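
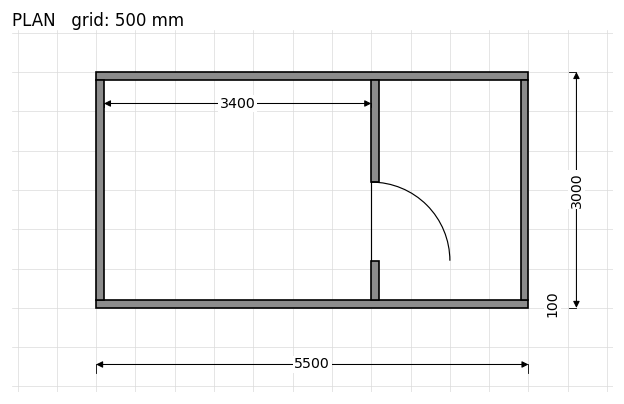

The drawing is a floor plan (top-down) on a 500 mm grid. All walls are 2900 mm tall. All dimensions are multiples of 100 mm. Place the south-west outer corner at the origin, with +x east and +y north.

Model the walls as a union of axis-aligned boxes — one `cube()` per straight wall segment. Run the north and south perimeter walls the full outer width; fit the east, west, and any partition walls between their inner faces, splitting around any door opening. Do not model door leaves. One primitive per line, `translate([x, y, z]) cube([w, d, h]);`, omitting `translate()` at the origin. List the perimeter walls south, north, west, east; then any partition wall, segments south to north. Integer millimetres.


cube([5500, 100, 2900]);
translate([0, 2900, 0]) cube([5500, 100, 2900]);
translate([0, 100, 0]) cube([100, 2800, 2900]);
translate([5400, 100, 0]) cube([100, 2800, 2900]);
translate([3500, 100, 0]) cube([100, 500, 2900]);
translate([3500, 1600, 0]) cube([100, 1300, 2900]);


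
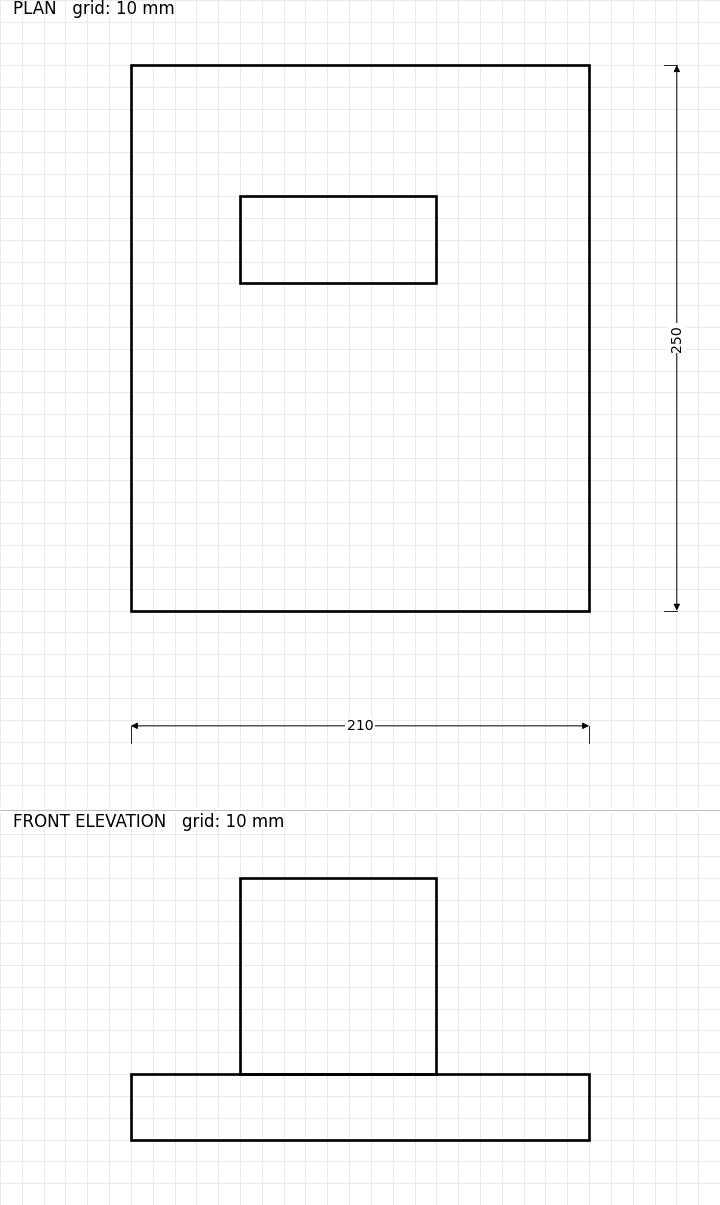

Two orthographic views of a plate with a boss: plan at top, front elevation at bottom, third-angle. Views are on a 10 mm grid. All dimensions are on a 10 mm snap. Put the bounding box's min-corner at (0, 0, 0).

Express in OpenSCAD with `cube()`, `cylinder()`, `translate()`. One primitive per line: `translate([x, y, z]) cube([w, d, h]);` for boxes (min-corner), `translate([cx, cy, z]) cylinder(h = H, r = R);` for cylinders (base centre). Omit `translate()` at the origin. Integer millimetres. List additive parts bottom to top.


cube([210, 250, 30]);
translate([50, 150, 30]) cube([90, 40, 90]);


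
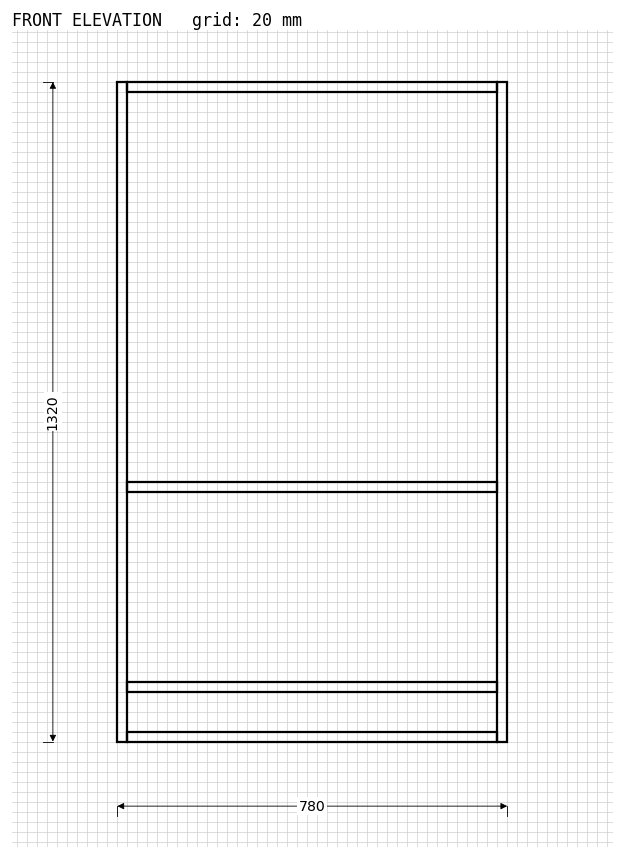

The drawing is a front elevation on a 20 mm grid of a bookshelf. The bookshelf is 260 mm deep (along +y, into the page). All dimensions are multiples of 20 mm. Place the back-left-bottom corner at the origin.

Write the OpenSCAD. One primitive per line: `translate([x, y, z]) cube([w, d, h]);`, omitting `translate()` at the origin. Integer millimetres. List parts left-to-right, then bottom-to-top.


cube([20, 260, 1320]);
translate([20, 0, 0]) cube([740, 260, 20]);
translate([20, 0, 100]) cube([740, 260, 20]);
translate([20, 0, 500]) cube([740, 260, 20]);
translate([20, 0, 1300]) cube([740, 260, 20]);
translate([760, 0, 0]) cube([20, 260, 1320]);


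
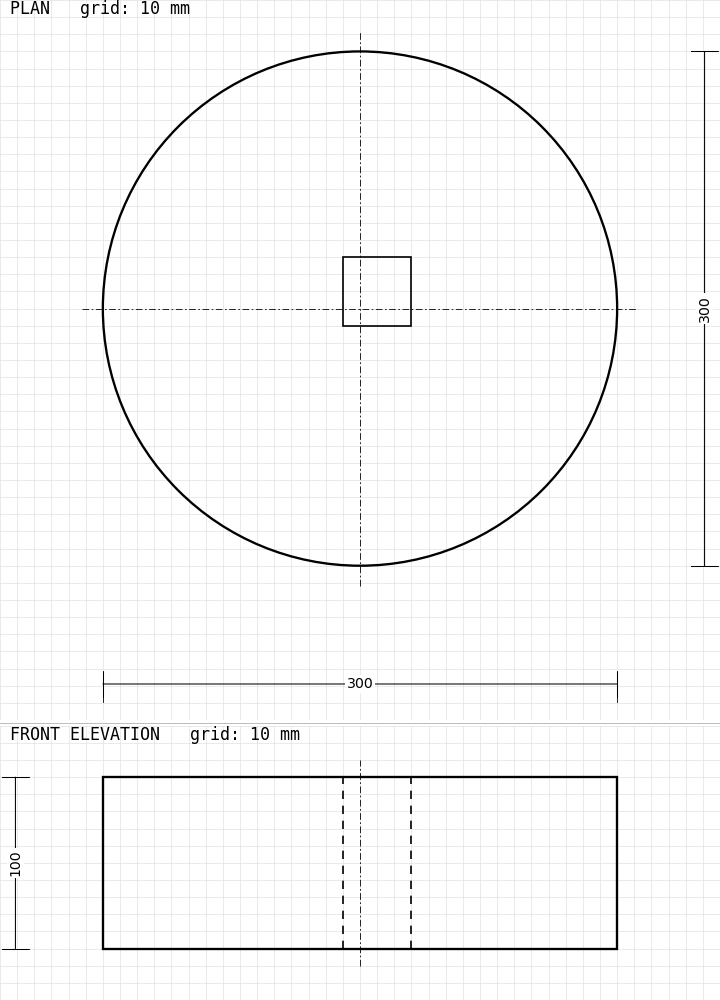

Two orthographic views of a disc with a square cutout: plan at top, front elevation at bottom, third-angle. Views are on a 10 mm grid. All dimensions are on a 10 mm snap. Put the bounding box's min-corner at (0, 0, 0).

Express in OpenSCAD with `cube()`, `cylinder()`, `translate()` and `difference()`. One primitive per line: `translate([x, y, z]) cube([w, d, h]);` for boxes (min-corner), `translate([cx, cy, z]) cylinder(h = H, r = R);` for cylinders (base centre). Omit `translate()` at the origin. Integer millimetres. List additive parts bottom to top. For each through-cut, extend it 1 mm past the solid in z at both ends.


difference() {
  translate([150, 150, 0]) cylinder(h = 100, r = 150);
  translate([140, 140, -1]) cube([40, 40, 102]);
}


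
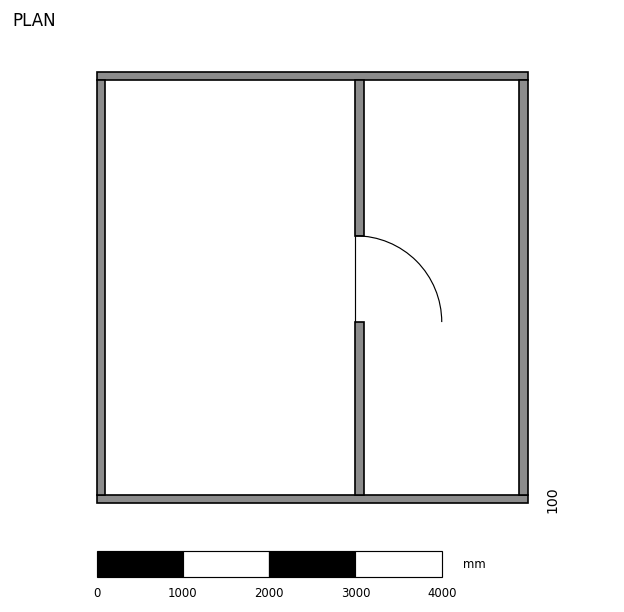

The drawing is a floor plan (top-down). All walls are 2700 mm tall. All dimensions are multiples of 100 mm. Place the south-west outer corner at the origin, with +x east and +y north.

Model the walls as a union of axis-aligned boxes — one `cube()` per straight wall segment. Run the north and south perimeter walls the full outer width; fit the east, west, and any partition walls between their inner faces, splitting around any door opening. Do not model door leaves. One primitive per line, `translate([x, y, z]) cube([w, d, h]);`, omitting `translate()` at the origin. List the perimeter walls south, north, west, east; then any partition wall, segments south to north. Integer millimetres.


cube([5000, 100, 2700]);
translate([0, 4900, 0]) cube([5000, 100, 2700]);
translate([0, 100, 0]) cube([100, 4800, 2700]);
translate([4900, 100, 0]) cube([100, 4800, 2700]);
translate([3000, 100, 0]) cube([100, 2000, 2700]);
translate([3000, 3100, 0]) cube([100, 1800, 2700]);


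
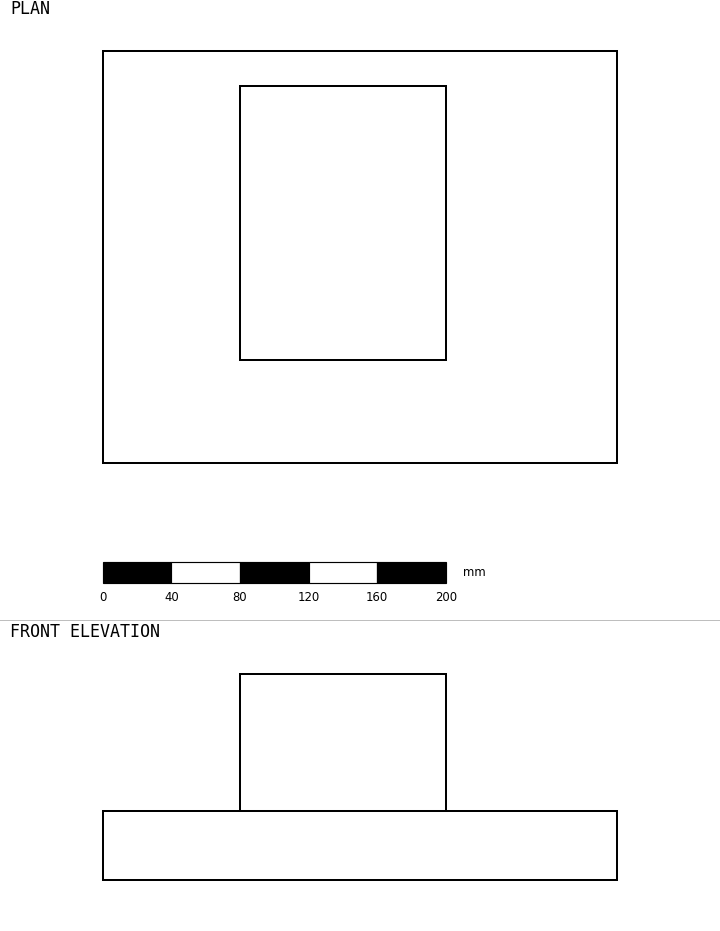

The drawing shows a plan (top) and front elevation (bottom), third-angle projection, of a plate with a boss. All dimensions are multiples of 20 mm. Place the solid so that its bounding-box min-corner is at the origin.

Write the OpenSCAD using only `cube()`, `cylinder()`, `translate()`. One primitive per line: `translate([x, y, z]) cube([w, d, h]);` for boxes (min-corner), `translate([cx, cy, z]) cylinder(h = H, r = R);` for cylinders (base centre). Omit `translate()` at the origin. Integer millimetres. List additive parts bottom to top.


cube([300, 240, 40]);
translate([80, 60, 40]) cube([120, 160, 80]);


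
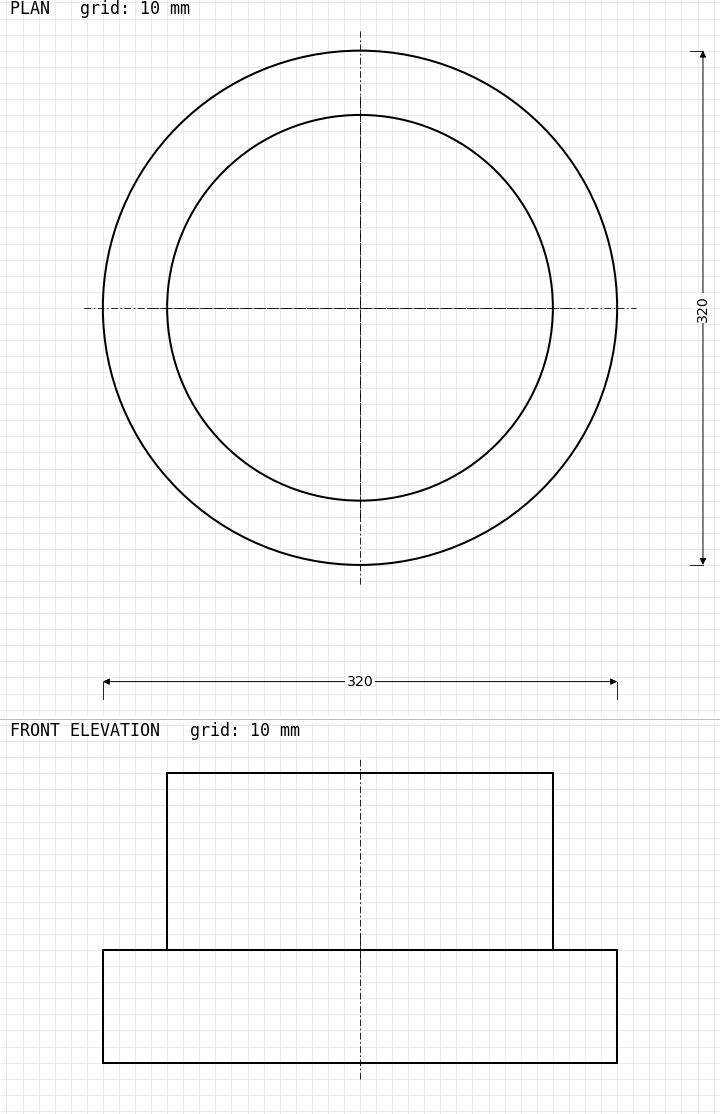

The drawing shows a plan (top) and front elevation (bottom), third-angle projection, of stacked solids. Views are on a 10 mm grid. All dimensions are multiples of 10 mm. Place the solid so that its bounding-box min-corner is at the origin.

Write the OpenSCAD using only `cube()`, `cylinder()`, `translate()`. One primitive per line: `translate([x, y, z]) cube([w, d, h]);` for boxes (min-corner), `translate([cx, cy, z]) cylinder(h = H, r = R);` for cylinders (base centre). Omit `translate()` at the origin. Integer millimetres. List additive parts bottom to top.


translate([160, 160, 0]) cylinder(h = 70, r = 160);
translate([160, 160, 70]) cylinder(h = 110, r = 120);


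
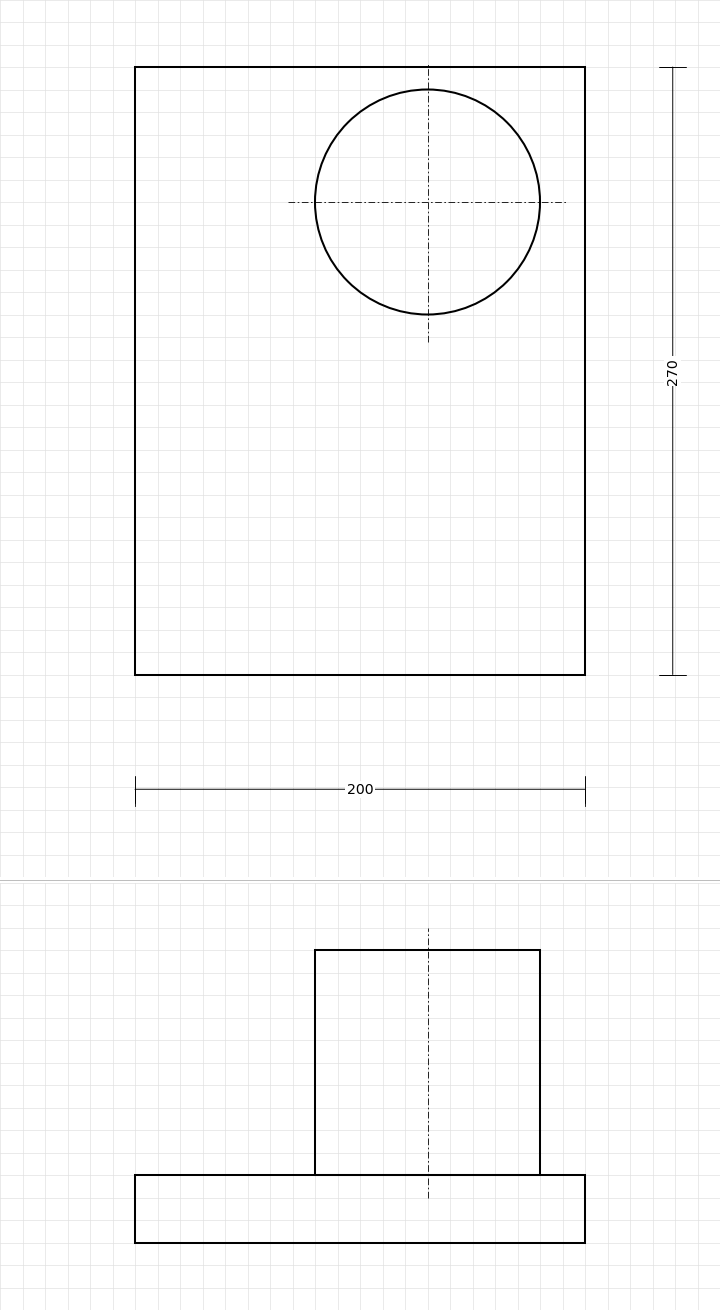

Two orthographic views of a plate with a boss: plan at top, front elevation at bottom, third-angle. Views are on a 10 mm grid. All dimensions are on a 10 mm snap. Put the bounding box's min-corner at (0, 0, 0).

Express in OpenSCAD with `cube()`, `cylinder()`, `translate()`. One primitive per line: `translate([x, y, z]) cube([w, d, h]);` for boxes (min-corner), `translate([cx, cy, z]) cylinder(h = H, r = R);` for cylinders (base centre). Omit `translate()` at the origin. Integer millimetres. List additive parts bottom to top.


cube([200, 270, 30]);
translate([130, 210, 30]) cylinder(h = 100, r = 50);


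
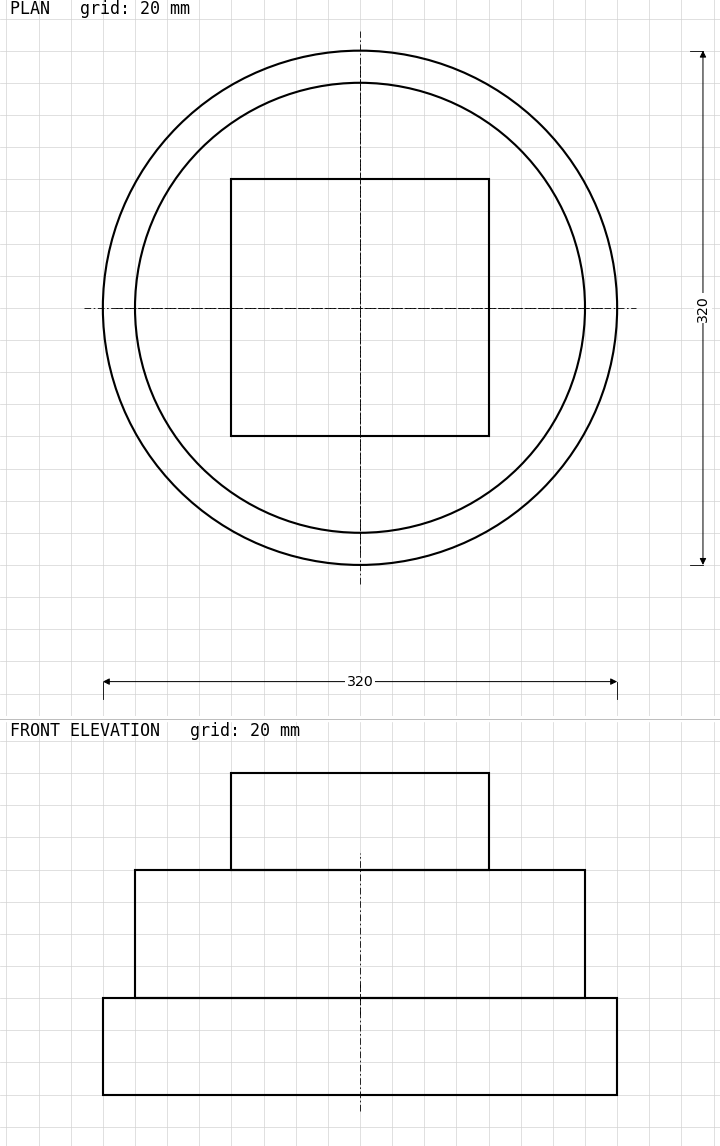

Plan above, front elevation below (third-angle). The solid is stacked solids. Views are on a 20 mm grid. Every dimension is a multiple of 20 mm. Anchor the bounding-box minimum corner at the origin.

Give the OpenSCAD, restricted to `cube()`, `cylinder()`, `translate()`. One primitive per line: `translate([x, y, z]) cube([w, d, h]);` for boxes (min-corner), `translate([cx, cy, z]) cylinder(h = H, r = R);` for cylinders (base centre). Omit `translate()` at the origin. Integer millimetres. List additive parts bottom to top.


translate([160, 160, 0]) cylinder(h = 60, r = 160);
translate([160, 160, 60]) cylinder(h = 80, r = 140);
translate([80, 80, 140]) cube([160, 160, 60]);


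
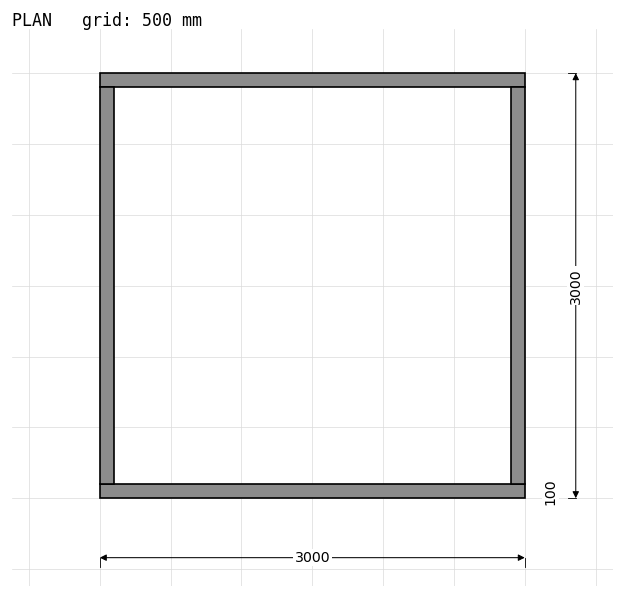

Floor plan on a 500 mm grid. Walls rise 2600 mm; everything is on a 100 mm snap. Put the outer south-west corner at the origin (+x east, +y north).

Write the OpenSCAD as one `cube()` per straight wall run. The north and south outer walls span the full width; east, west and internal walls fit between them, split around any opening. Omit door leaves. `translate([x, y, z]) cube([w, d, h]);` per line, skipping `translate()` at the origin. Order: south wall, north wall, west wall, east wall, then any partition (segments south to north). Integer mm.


cube([3000, 100, 2600]);
translate([0, 2900, 0]) cube([3000, 100, 2600]);
translate([0, 100, 0]) cube([100, 2800, 2600]);
translate([2900, 100, 0]) cube([100, 2800, 2600]);


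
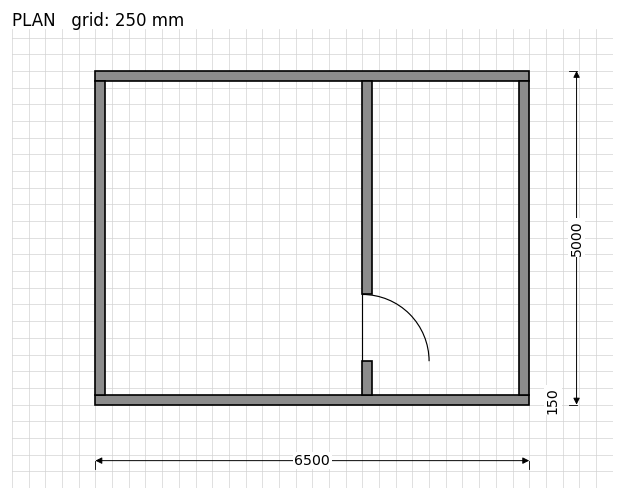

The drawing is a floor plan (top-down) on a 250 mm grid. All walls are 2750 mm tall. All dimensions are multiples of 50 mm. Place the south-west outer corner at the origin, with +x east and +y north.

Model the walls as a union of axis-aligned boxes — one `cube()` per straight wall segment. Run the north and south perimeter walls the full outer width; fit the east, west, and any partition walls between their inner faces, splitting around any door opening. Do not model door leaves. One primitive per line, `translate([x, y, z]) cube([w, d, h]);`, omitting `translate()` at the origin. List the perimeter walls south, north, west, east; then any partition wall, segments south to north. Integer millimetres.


cube([6500, 150, 2750]);
translate([0, 4850, 0]) cube([6500, 150, 2750]);
translate([0, 150, 0]) cube([150, 4700, 2750]);
translate([6350, 150, 0]) cube([150, 4700, 2750]);
translate([4000, 150, 0]) cube([150, 500, 2750]);
translate([4000, 1650, 0]) cube([150, 3200, 2750]);


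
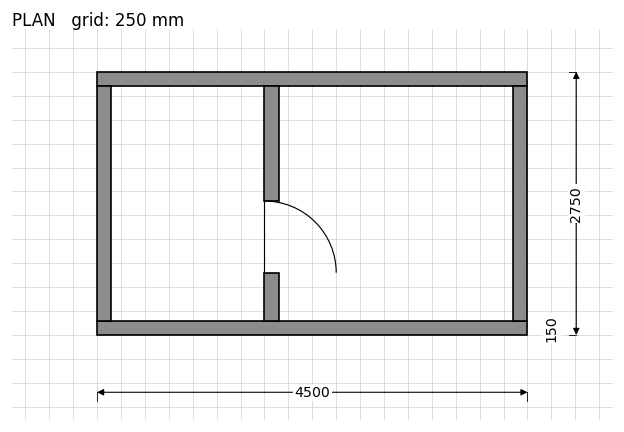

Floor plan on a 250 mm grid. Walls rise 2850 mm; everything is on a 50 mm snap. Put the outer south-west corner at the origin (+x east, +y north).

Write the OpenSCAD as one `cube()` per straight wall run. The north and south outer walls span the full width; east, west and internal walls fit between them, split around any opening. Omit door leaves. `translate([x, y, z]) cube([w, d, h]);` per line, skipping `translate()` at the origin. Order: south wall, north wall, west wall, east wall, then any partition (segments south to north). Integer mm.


cube([4500, 150, 2850]);
translate([0, 2600, 0]) cube([4500, 150, 2850]);
translate([0, 150, 0]) cube([150, 2450, 2850]);
translate([4350, 150, 0]) cube([150, 2450, 2850]);
translate([1750, 150, 0]) cube([150, 500, 2850]);
translate([1750, 1400, 0]) cube([150, 1200, 2850]);


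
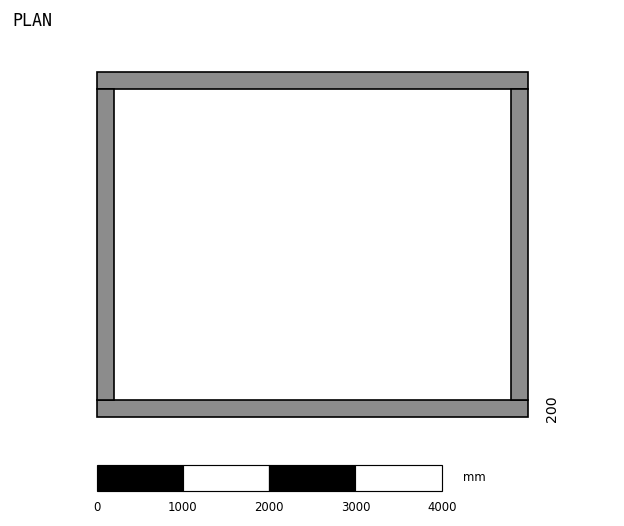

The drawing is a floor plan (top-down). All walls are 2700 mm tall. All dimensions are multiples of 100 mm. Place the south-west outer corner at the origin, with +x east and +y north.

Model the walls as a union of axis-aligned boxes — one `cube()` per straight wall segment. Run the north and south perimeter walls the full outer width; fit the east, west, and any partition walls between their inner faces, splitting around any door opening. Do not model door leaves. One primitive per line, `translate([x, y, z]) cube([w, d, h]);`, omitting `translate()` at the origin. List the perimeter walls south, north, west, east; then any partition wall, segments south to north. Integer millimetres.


cube([5000, 200, 2700]);
translate([0, 3800, 0]) cube([5000, 200, 2700]);
translate([0, 200, 0]) cube([200, 3600, 2700]);
translate([4800, 200, 0]) cube([200, 3600, 2700]);


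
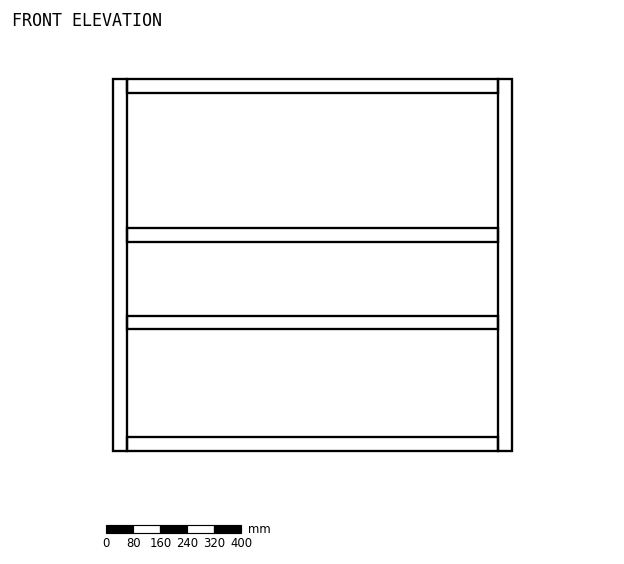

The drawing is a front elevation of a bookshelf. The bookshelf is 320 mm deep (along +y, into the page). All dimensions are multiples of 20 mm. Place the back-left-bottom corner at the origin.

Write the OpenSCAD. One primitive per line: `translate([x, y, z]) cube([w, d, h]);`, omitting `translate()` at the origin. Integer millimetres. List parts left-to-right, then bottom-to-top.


cube([40, 320, 1100]);
translate([40, 0, 0]) cube([1100, 320, 40]);
translate([40, 0, 360]) cube([1100, 320, 40]);
translate([40, 0, 620]) cube([1100, 320, 40]);
translate([40, 0, 1060]) cube([1100, 320, 40]);
translate([1140, 0, 0]) cube([40, 320, 1100]);


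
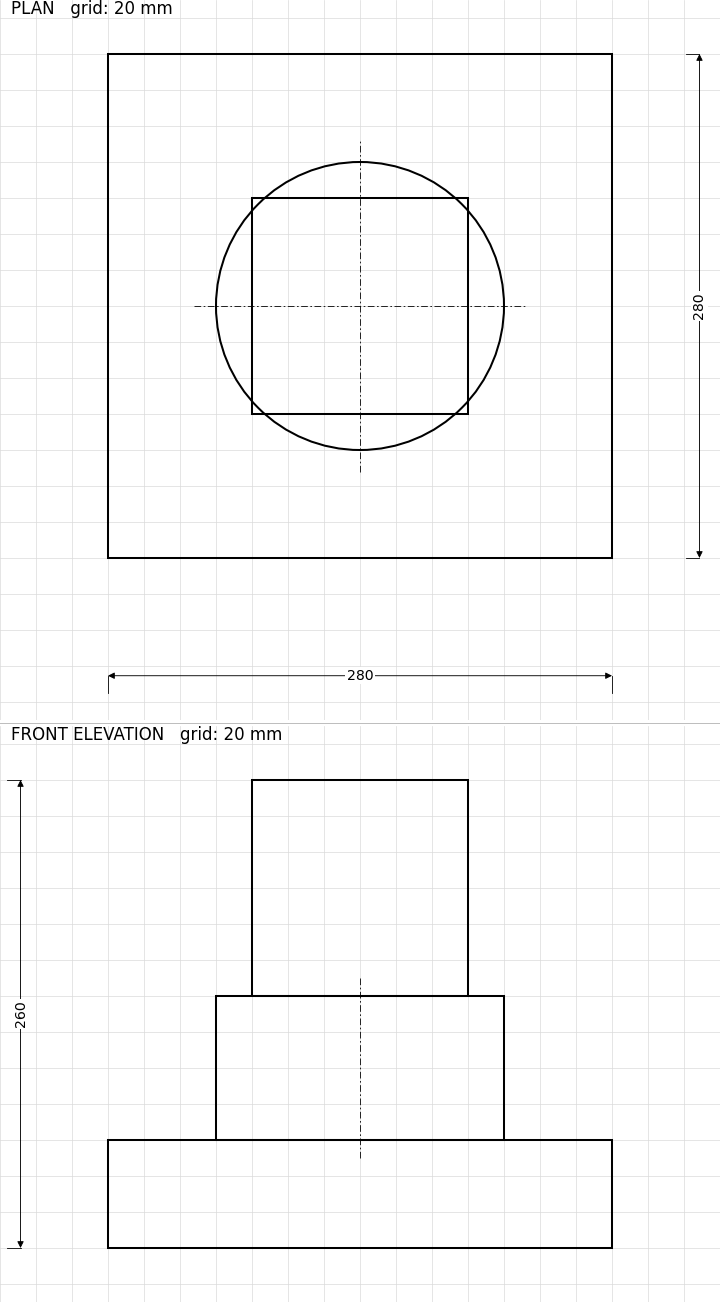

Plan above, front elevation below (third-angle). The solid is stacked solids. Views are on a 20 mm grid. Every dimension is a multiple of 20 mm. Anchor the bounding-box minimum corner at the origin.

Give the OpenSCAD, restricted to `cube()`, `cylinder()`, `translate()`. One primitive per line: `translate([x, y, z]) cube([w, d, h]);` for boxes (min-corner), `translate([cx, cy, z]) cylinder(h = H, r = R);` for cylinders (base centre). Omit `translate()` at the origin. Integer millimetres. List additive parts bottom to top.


cube([280, 280, 60]);
translate([140, 140, 60]) cylinder(h = 80, r = 80);
translate([80, 80, 140]) cube([120, 120, 120]);


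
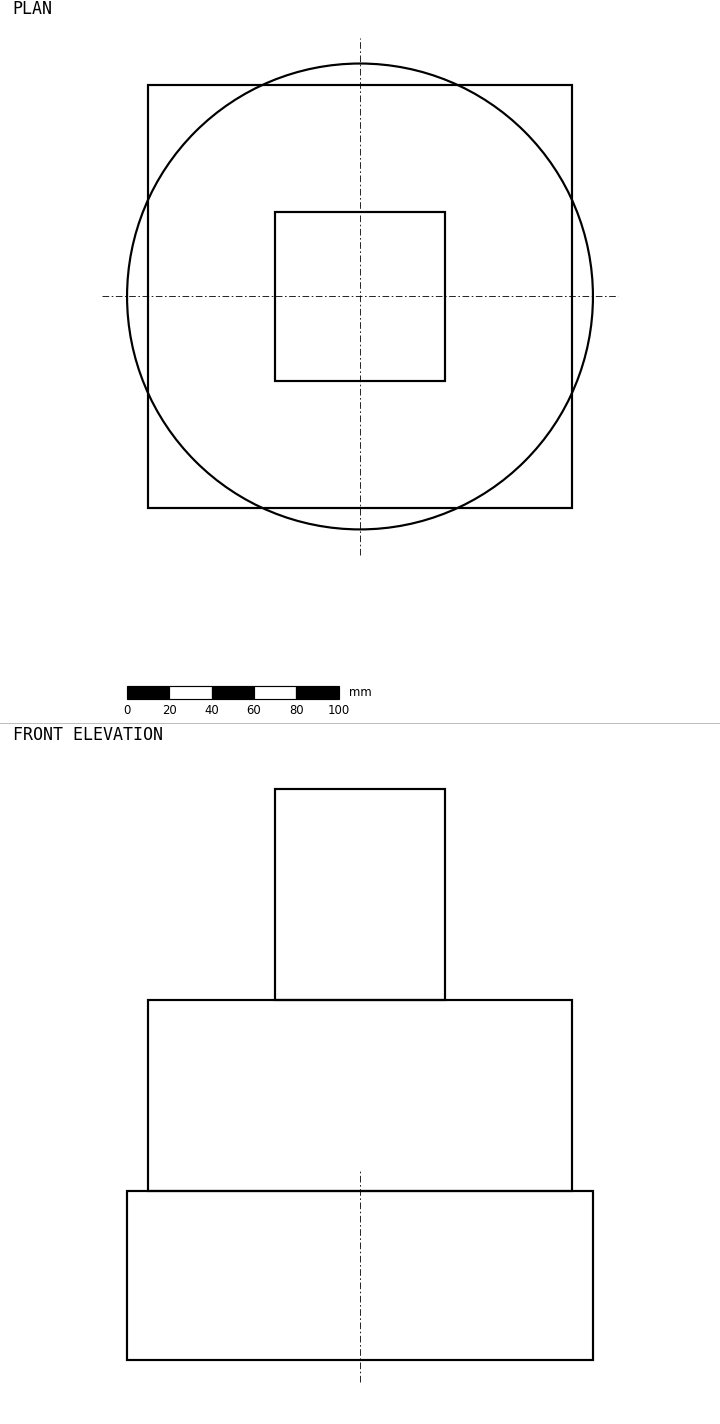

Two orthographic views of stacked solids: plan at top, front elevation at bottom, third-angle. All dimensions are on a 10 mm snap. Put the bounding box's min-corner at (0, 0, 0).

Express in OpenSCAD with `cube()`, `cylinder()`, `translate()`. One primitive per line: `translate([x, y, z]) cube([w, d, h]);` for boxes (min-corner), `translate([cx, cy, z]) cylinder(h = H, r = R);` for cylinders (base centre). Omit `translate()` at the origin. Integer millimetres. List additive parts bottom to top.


translate([110, 110, 0]) cylinder(h = 80, r = 110);
translate([10, 10, 80]) cube([200, 200, 90]);
translate([70, 70, 170]) cube([80, 80, 100]);


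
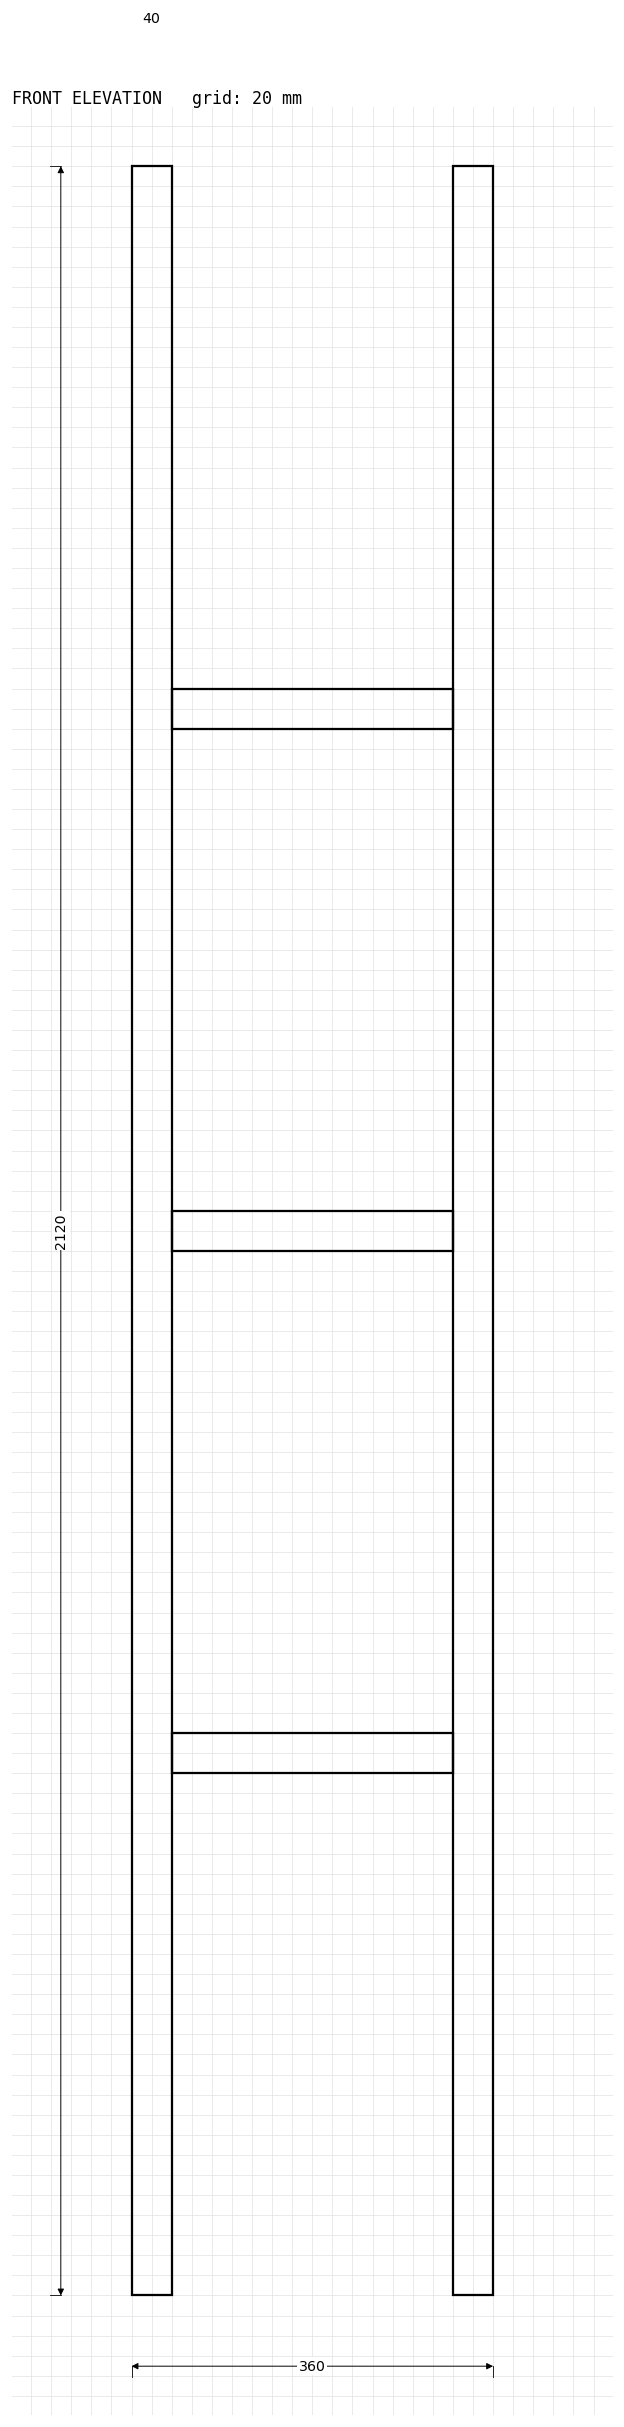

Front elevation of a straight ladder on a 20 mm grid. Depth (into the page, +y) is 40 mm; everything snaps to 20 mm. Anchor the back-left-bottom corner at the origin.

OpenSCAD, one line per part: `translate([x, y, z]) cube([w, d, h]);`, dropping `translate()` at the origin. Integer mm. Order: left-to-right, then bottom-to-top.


cube([40, 40, 2120]);
translate([40, 0, 520]) cube([280, 40, 40]);
translate([40, 0, 1040]) cube([280, 40, 40]);
translate([40, 0, 1560]) cube([280, 40, 40]);
translate([320, 0, 0]) cube([40, 40, 2120]);


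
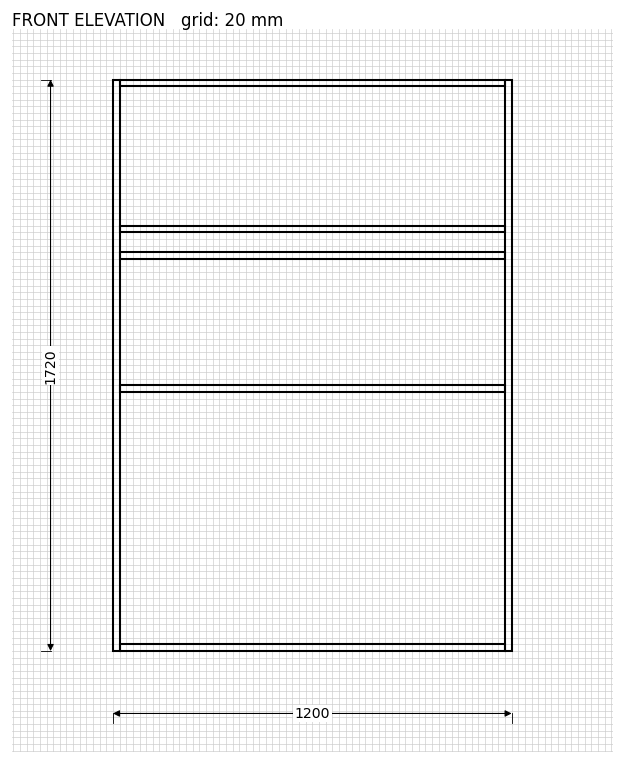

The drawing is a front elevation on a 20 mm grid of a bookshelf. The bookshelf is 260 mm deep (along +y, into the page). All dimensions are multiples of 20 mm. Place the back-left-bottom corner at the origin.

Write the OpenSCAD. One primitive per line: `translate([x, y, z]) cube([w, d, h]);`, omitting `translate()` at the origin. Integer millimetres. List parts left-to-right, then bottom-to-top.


cube([20, 260, 1720]);
translate([20, 0, 0]) cube([1160, 260, 20]);
translate([20, 0, 780]) cube([1160, 260, 20]);
translate([20, 0, 1180]) cube([1160, 260, 20]);
translate([20, 0, 1260]) cube([1160, 260, 20]);
translate([20, 0, 1700]) cube([1160, 260, 20]);
translate([1180, 0, 0]) cube([20, 260, 1720]);


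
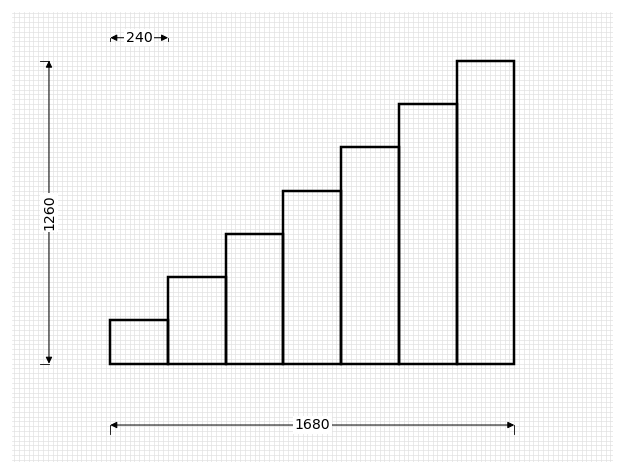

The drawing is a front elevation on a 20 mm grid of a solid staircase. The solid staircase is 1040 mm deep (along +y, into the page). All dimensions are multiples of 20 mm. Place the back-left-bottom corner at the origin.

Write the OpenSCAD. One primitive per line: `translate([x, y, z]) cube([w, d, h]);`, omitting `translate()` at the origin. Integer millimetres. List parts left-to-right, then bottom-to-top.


cube([240, 1040, 180]);
translate([240, 0, 0]) cube([240, 1040, 360]);
translate([480, 0, 0]) cube([240, 1040, 540]);
translate([720, 0, 0]) cube([240, 1040, 720]);
translate([960, 0, 0]) cube([240, 1040, 900]);
translate([1200, 0, 0]) cube([240, 1040, 1080]);
translate([1440, 0, 0]) cube([240, 1040, 1260]);


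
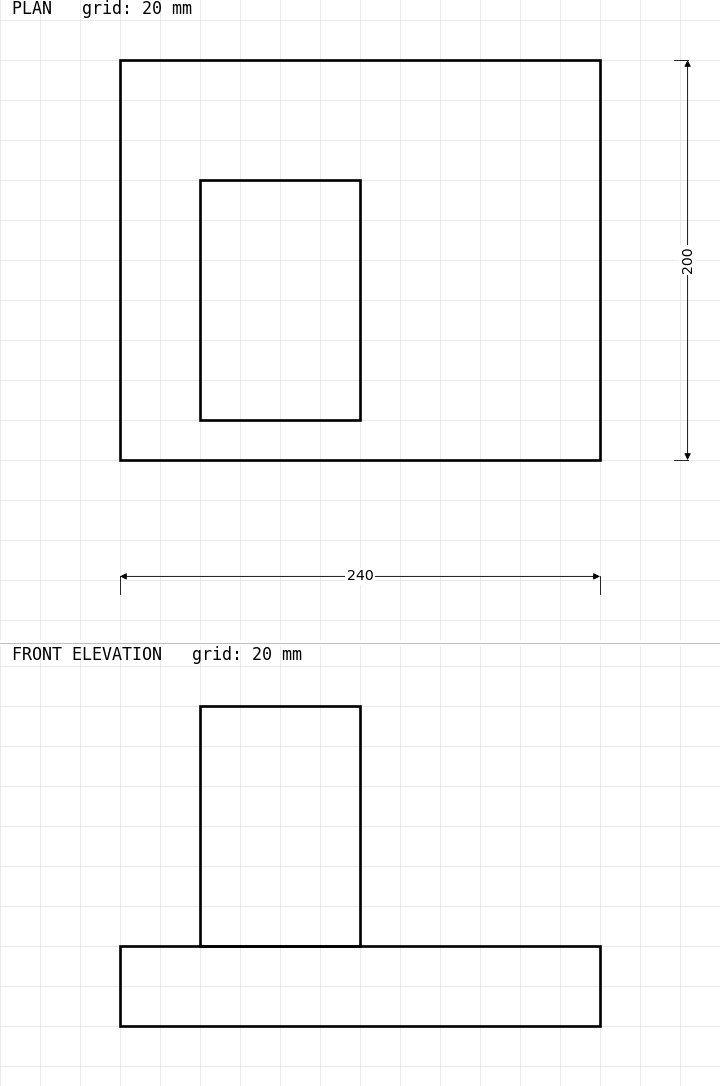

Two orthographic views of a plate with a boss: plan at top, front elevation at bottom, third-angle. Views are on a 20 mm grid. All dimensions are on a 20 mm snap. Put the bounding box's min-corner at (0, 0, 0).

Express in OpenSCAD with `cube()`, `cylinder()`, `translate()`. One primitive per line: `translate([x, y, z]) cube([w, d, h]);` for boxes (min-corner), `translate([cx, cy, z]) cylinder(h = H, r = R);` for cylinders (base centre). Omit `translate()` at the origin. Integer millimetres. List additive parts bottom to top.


cube([240, 200, 40]);
translate([40, 20, 40]) cube([80, 120, 120]);


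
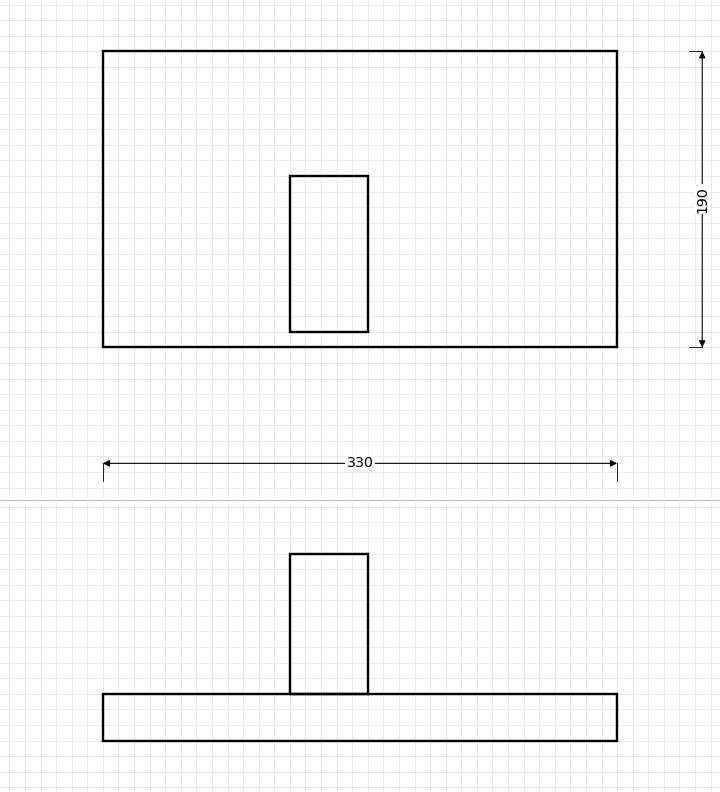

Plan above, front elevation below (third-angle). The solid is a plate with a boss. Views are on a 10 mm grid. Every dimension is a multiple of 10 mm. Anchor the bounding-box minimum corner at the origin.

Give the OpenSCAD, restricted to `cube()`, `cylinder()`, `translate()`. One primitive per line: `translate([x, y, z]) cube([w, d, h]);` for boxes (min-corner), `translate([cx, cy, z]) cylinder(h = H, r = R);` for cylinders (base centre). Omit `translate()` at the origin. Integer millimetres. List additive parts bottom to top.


cube([330, 190, 30]);
translate([120, 10, 30]) cube([50, 100, 90]);


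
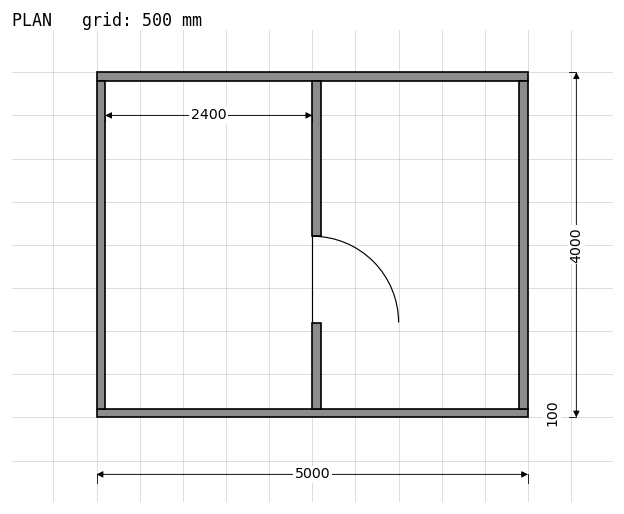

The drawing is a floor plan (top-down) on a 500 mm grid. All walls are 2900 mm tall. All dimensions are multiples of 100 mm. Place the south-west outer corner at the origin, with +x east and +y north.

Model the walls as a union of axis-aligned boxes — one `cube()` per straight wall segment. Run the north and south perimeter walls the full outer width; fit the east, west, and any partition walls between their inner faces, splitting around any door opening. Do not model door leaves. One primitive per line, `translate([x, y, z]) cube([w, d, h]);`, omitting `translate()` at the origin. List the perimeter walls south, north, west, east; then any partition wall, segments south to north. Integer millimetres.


cube([5000, 100, 2900]);
translate([0, 3900, 0]) cube([5000, 100, 2900]);
translate([0, 100, 0]) cube([100, 3800, 2900]);
translate([4900, 100, 0]) cube([100, 3800, 2900]);
translate([2500, 100, 0]) cube([100, 1000, 2900]);
translate([2500, 2100, 0]) cube([100, 1800, 2900]);


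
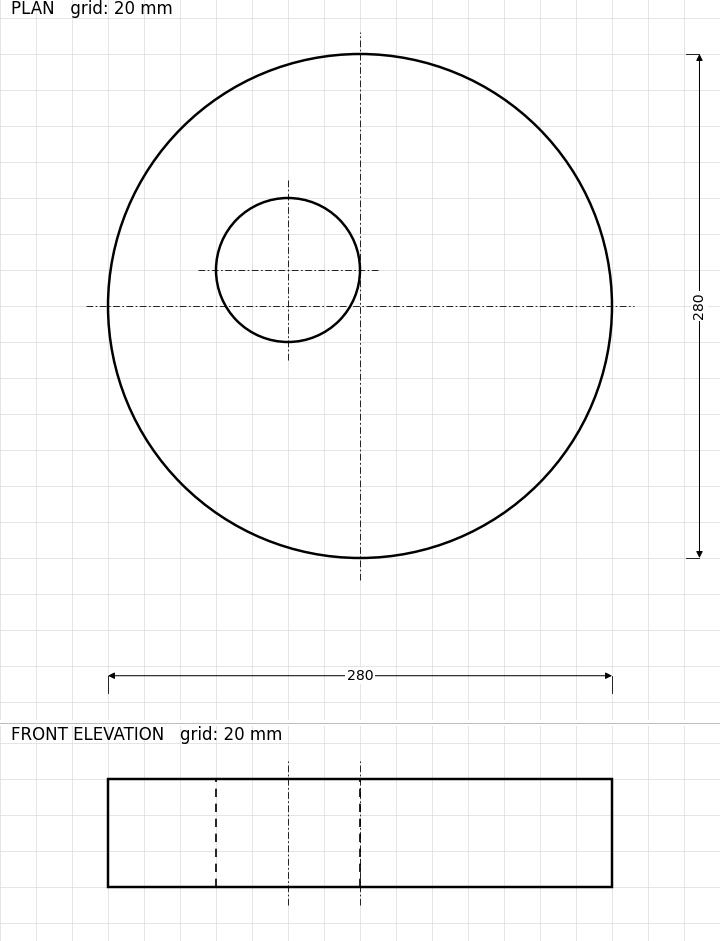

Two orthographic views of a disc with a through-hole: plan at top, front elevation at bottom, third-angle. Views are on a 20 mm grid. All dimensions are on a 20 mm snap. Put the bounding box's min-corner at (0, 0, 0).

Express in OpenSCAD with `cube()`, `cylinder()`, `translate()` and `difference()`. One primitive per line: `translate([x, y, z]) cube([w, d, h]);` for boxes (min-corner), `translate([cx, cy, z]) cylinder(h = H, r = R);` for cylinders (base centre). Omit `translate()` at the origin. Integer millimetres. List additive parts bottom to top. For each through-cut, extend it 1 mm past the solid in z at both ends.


difference() {
  translate([140, 140, 0]) cylinder(h = 60, r = 140);
  translate([100, 160, -1]) cylinder(h = 62, r = 40);
}


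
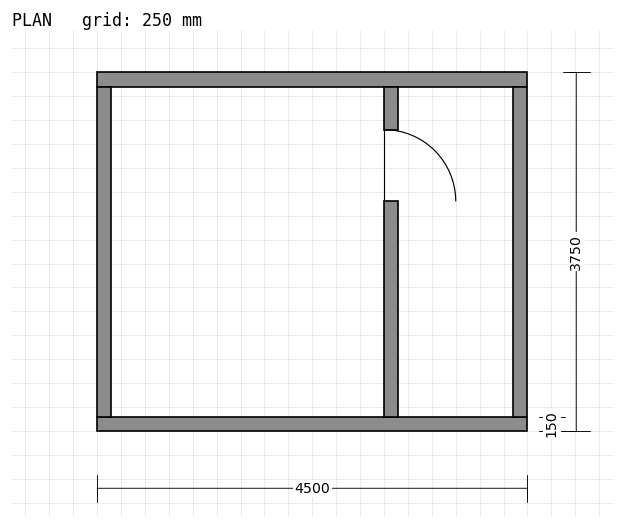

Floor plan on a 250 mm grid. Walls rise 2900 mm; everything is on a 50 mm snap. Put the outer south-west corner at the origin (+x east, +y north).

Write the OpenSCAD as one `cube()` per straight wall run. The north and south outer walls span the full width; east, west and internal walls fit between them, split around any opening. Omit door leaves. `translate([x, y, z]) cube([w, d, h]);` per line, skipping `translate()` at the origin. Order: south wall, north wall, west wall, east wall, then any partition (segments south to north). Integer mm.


cube([4500, 150, 2900]);
translate([0, 3600, 0]) cube([4500, 150, 2900]);
translate([0, 150, 0]) cube([150, 3450, 2900]);
translate([4350, 150, 0]) cube([150, 3450, 2900]);
translate([3000, 150, 0]) cube([150, 2250, 2900]);
translate([3000, 3150, 0]) cube([150, 450, 2900]);


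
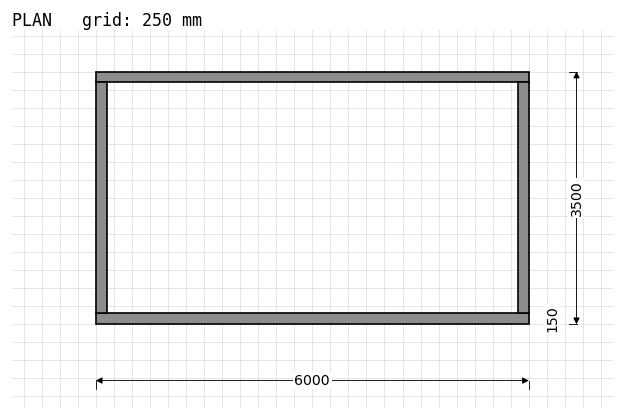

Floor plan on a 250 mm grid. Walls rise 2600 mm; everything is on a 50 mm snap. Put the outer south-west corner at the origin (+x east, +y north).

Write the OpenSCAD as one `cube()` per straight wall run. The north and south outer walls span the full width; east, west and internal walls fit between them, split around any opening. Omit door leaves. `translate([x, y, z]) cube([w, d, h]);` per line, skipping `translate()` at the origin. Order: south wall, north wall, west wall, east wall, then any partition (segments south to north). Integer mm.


cube([6000, 150, 2600]);
translate([0, 3350, 0]) cube([6000, 150, 2600]);
translate([0, 150, 0]) cube([150, 3200, 2600]);
translate([5850, 150, 0]) cube([150, 3200, 2600]);


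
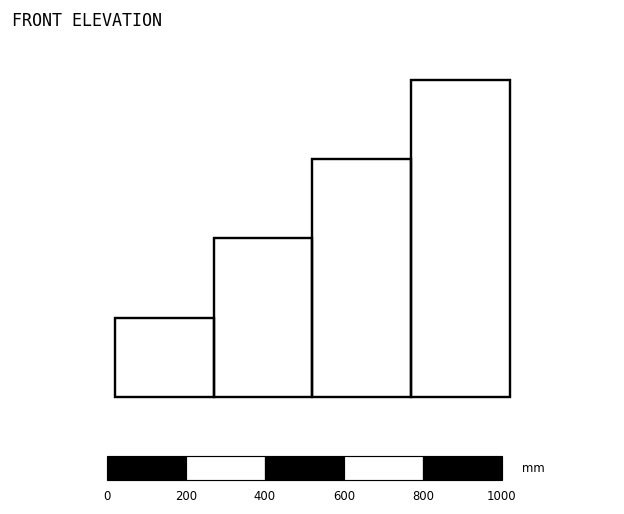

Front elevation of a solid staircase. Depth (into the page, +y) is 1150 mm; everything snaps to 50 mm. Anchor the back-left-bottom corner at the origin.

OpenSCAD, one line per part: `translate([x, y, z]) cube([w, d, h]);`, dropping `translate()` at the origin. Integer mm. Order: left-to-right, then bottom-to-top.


cube([250, 1150, 200]);
translate([250, 0, 0]) cube([250, 1150, 400]);
translate([500, 0, 0]) cube([250, 1150, 600]);
translate([750, 0, 0]) cube([250, 1150, 800]);


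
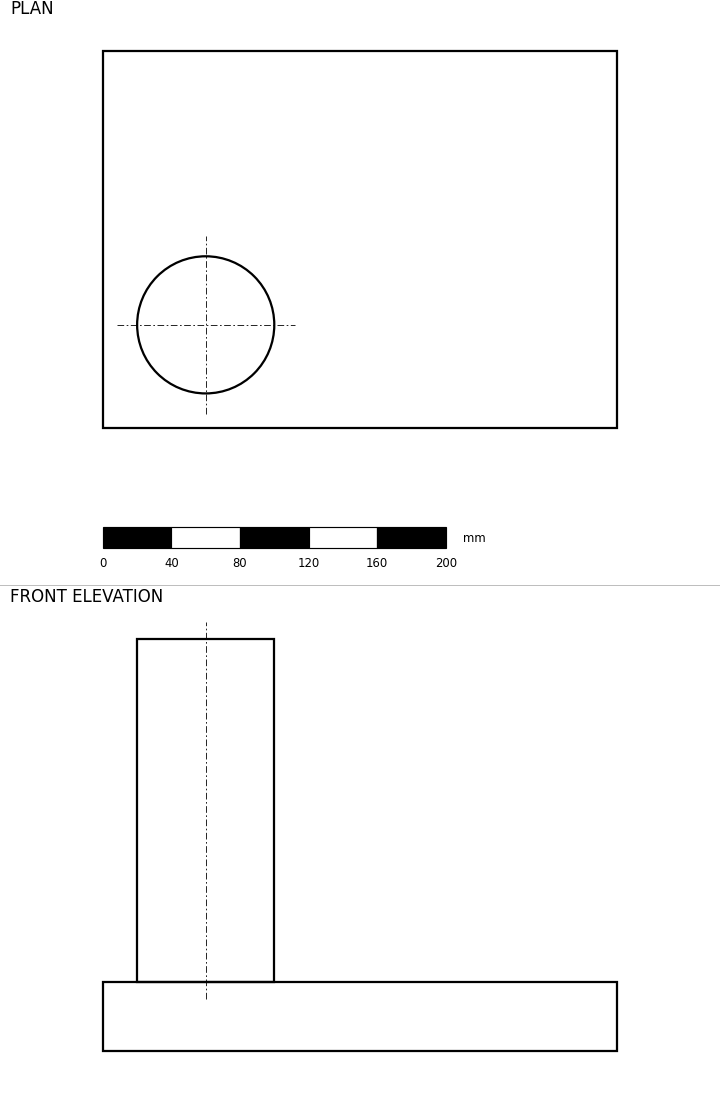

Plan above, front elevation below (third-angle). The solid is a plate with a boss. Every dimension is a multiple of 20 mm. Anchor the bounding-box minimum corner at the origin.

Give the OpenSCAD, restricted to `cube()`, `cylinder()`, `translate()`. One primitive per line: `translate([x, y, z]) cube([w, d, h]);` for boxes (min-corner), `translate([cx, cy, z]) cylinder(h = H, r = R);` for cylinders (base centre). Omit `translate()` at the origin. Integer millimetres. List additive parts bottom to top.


cube([300, 220, 40]);
translate([60, 60, 40]) cylinder(h = 200, r = 40);


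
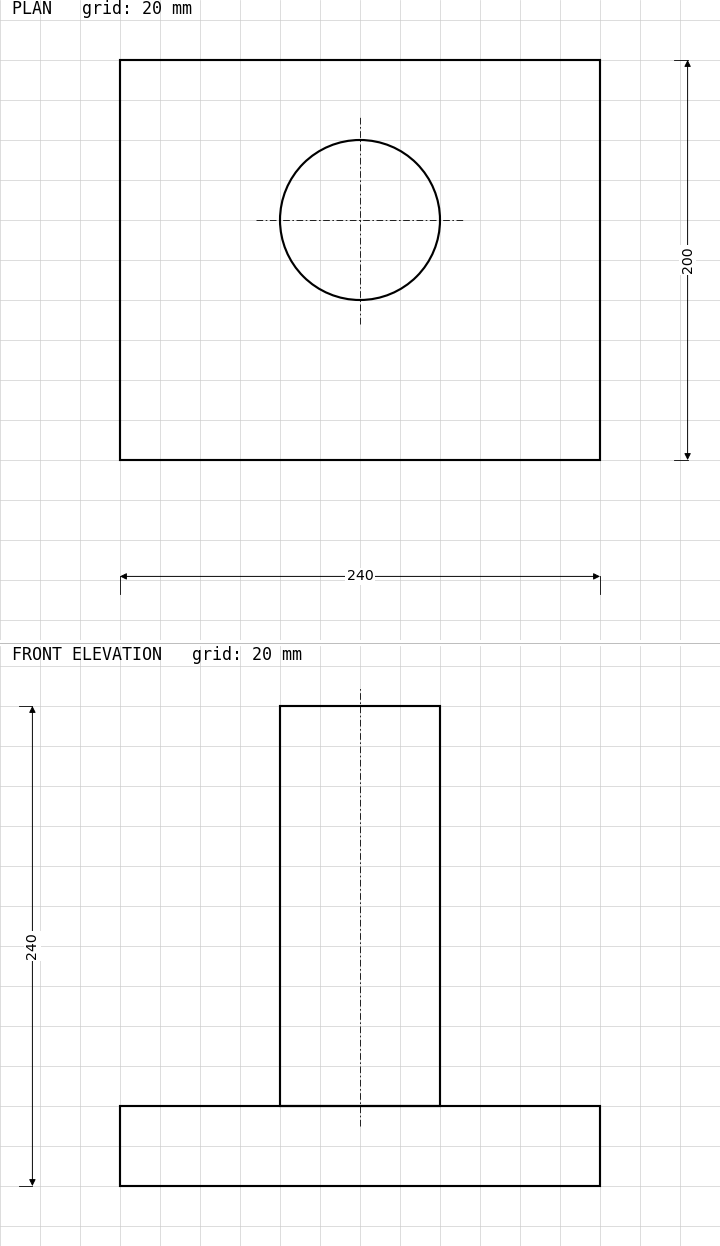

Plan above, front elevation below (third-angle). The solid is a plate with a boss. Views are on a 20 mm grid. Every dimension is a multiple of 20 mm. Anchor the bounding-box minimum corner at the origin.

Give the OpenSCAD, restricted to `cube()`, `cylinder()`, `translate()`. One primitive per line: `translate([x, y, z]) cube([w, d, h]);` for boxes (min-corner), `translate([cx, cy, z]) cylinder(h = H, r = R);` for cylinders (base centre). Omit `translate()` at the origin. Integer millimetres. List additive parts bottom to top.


cube([240, 200, 40]);
translate([120, 120, 40]) cylinder(h = 200, r = 40);


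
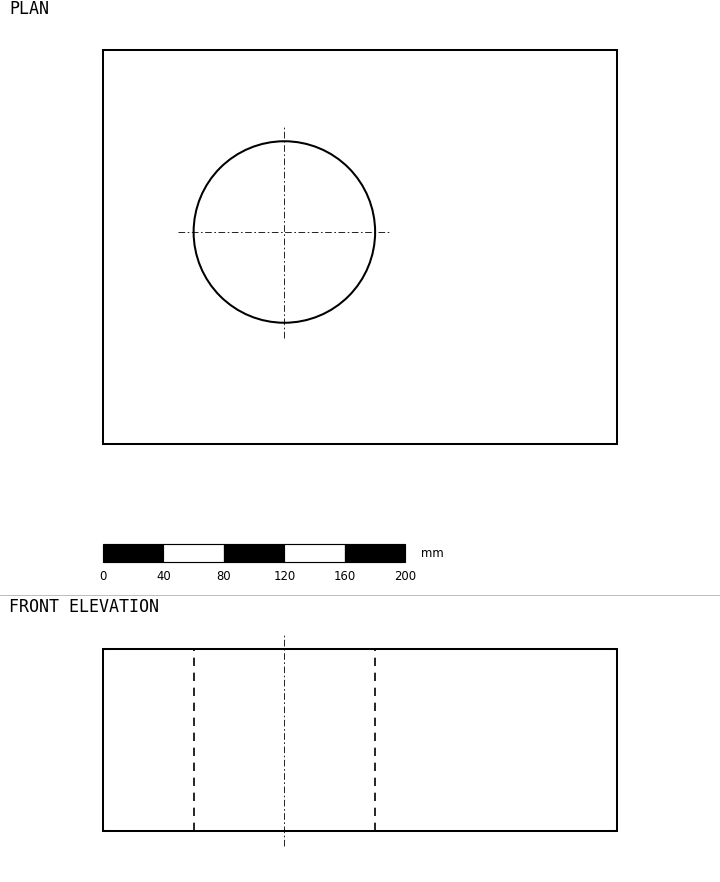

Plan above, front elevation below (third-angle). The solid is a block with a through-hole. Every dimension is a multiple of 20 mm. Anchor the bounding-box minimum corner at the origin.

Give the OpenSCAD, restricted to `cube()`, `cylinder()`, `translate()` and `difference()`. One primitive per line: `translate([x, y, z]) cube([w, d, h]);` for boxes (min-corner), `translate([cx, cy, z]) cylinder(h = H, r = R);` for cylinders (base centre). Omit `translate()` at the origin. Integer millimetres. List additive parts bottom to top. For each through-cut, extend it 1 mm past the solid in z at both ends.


difference() {
  cube([340, 260, 120]);
  translate([120, 140, -1]) cylinder(h = 122, r = 60);
}


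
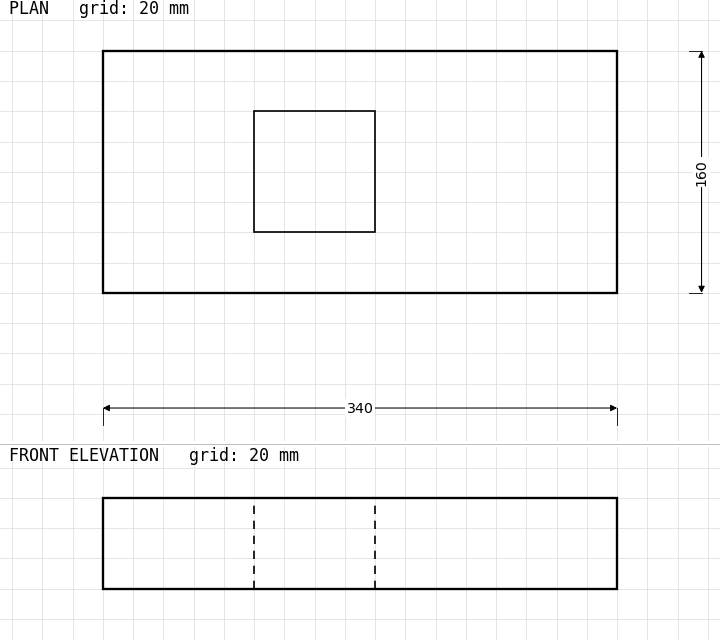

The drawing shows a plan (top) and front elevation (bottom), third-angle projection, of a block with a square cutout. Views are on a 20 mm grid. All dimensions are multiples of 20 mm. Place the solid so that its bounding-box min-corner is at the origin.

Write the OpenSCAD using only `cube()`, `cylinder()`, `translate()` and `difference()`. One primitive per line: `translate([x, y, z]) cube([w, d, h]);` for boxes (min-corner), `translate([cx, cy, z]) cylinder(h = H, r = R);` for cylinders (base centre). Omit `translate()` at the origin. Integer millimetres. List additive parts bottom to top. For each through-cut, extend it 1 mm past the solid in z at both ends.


difference() {
  cube([340, 160, 60]);
  translate([100, 40, -1]) cube([80, 80, 62]);
}


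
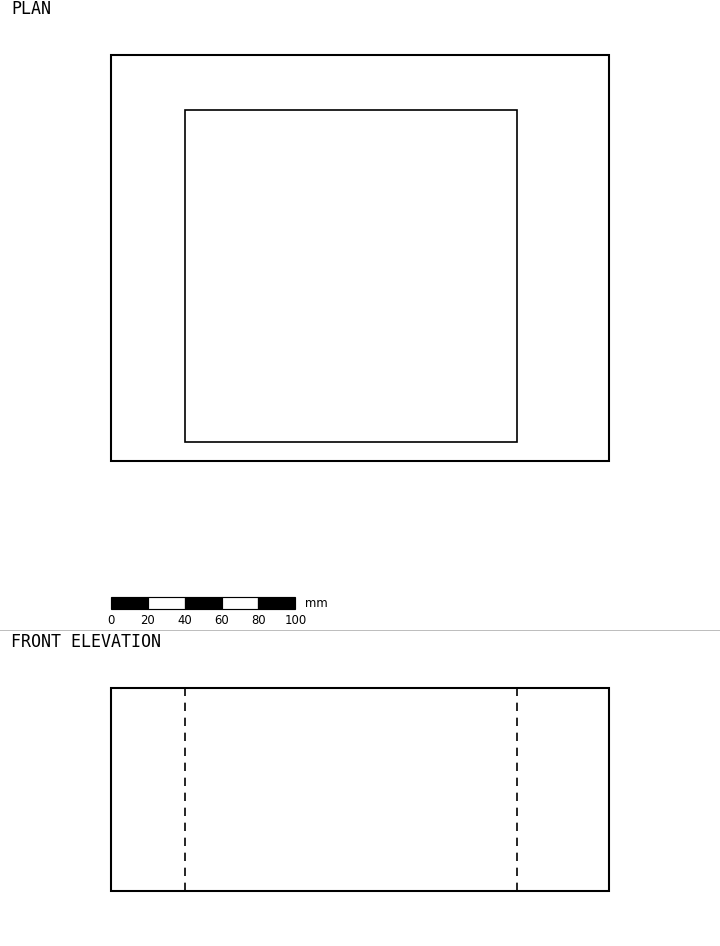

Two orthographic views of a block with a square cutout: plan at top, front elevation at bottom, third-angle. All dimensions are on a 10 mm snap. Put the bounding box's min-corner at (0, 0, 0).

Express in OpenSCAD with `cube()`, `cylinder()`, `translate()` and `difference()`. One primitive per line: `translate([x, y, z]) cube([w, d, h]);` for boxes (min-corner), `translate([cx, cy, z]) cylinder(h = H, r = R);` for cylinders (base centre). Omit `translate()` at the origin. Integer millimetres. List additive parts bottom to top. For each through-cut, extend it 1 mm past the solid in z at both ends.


difference() {
  cube([270, 220, 110]);
  translate([40, 10, -1]) cube([180, 180, 112]);
}


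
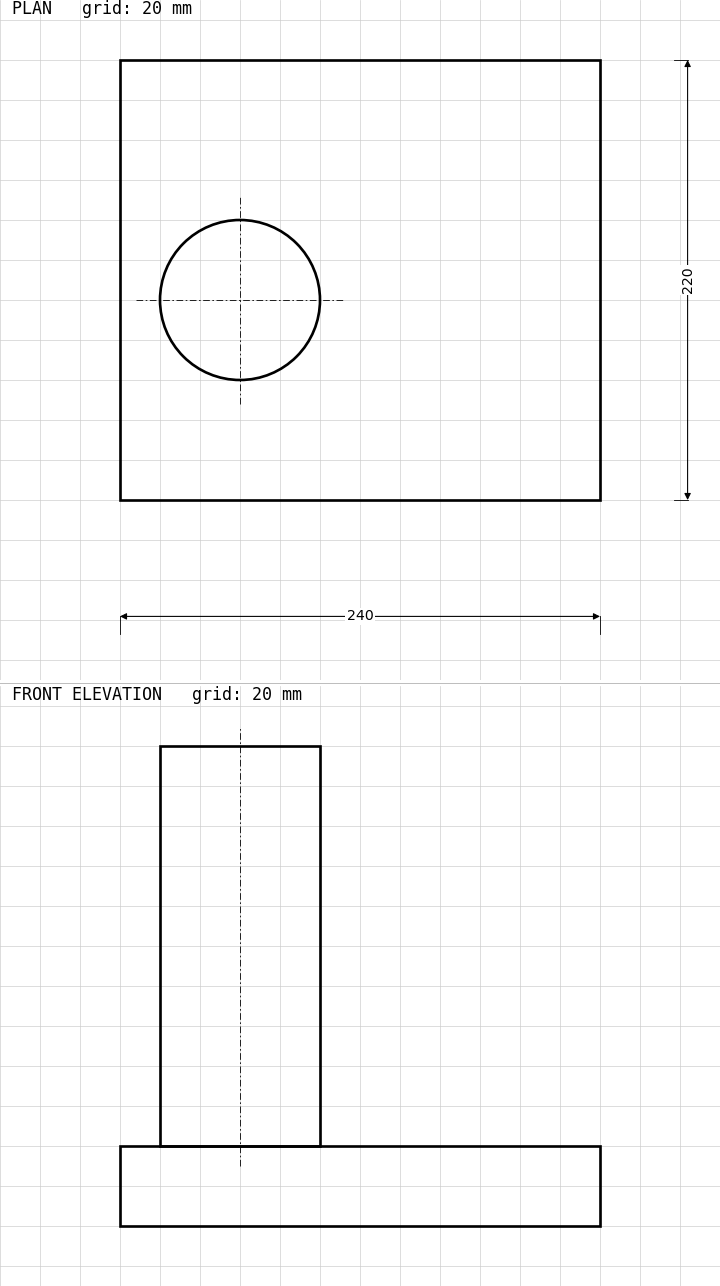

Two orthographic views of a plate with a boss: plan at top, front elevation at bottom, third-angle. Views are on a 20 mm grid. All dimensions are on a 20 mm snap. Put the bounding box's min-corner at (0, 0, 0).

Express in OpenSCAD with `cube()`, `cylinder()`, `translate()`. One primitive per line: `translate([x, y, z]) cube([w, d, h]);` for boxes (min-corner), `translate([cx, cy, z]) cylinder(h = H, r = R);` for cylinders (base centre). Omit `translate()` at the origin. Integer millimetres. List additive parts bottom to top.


cube([240, 220, 40]);
translate([60, 100, 40]) cylinder(h = 200, r = 40);


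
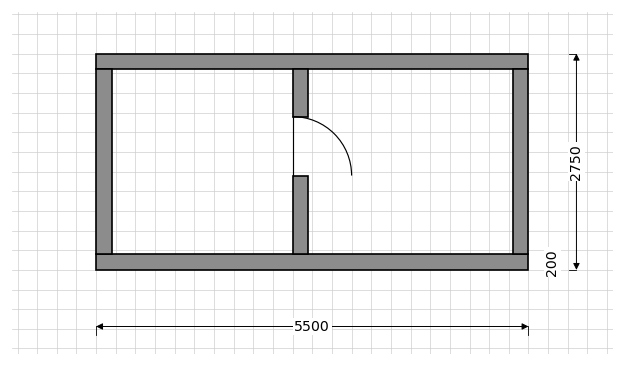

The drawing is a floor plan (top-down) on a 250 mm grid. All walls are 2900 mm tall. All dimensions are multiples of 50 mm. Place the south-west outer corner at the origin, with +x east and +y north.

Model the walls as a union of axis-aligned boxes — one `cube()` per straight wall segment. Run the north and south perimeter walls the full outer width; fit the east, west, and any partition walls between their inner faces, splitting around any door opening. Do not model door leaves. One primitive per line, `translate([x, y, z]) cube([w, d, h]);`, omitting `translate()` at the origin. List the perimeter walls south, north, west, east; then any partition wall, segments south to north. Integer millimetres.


cube([5500, 200, 2900]);
translate([0, 2550, 0]) cube([5500, 200, 2900]);
translate([0, 200, 0]) cube([200, 2350, 2900]);
translate([5300, 200, 0]) cube([200, 2350, 2900]);
translate([2500, 200, 0]) cube([200, 1000, 2900]);
translate([2500, 1950, 0]) cube([200, 600, 2900]);


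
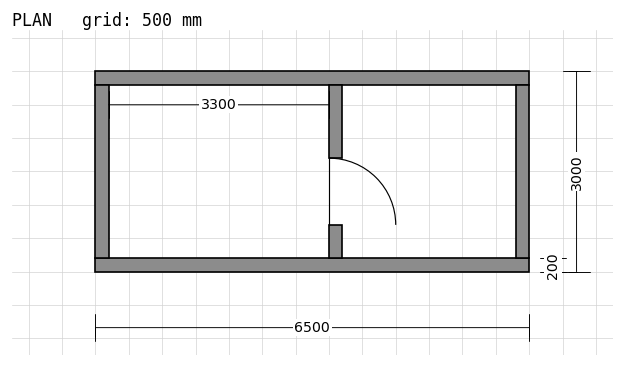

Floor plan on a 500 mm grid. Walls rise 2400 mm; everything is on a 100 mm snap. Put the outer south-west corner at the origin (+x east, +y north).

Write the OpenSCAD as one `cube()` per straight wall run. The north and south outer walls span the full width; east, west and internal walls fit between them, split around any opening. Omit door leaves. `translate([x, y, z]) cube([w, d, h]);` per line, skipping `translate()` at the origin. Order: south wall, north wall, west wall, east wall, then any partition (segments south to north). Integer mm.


cube([6500, 200, 2400]);
translate([0, 2800, 0]) cube([6500, 200, 2400]);
translate([0, 200, 0]) cube([200, 2600, 2400]);
translate([6300, 200, 0]) cube([200, 2600, 2400]);
translate([3500, 200, 0]) cube([200, 500, 2400]);
translate([3500, 1700, 0]) cube([200, 1100, 2400]);


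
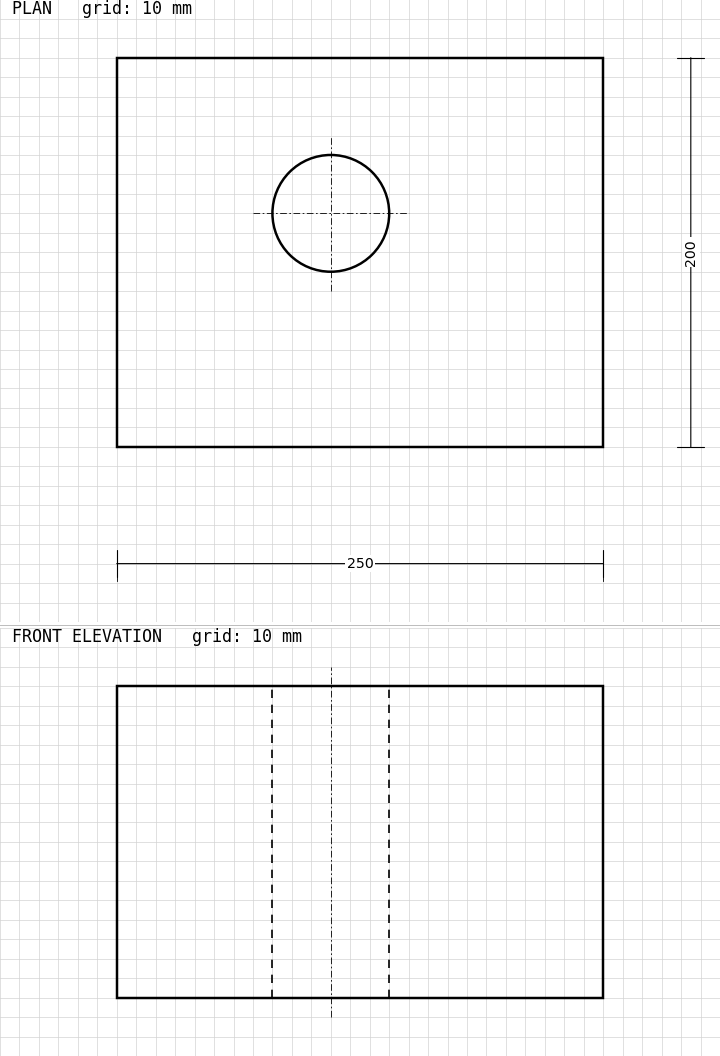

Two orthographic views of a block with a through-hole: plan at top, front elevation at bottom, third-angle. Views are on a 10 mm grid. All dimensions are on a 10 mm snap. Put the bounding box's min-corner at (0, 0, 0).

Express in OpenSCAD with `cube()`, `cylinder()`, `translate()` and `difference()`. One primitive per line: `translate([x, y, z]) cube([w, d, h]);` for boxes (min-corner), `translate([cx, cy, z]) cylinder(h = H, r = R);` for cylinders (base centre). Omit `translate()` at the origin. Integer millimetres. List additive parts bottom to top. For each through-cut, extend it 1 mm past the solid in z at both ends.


difference() {
  cube([250, 200, 160]);
  translate([110, 120, -1]) cylinder(h = 162, r = 30);
}


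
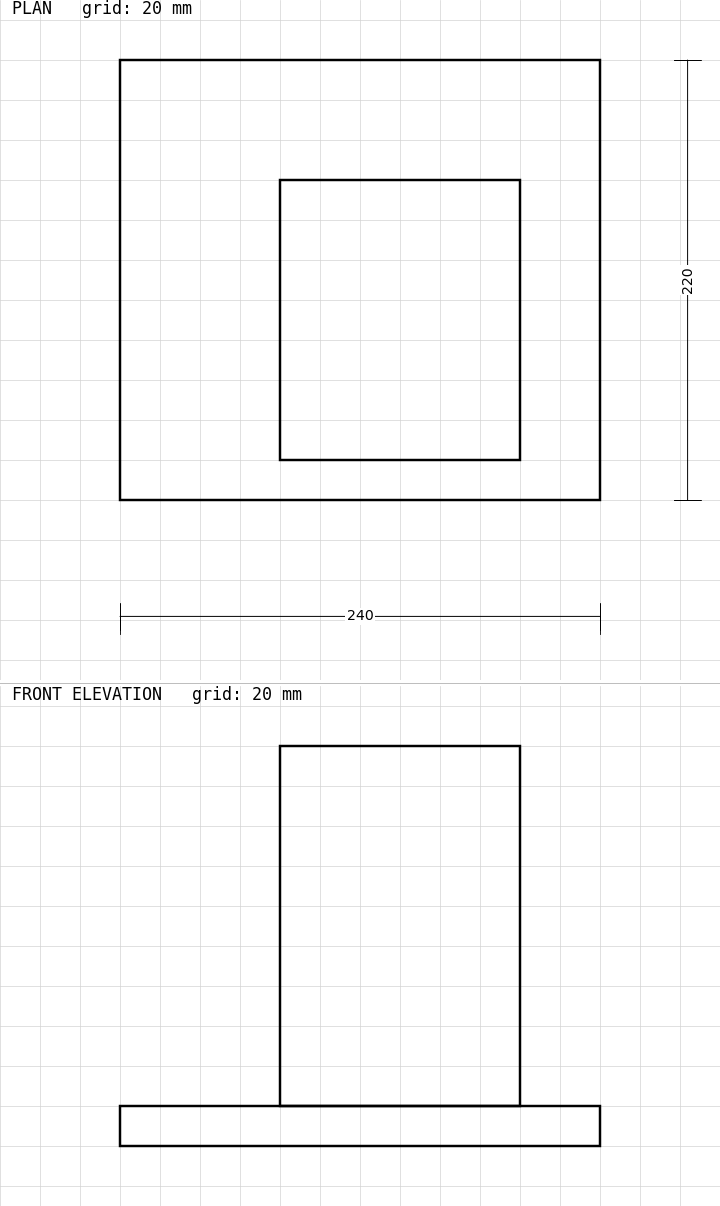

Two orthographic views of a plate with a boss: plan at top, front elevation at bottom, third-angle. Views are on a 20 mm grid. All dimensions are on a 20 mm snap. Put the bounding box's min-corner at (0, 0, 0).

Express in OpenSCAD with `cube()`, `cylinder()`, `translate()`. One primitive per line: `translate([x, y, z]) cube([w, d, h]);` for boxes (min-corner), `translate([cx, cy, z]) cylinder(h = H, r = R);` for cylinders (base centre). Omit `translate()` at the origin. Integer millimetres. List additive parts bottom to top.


cube([240, 220, 20]);
translate([80, 20, 20]) cube([120, 140, 180]);
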